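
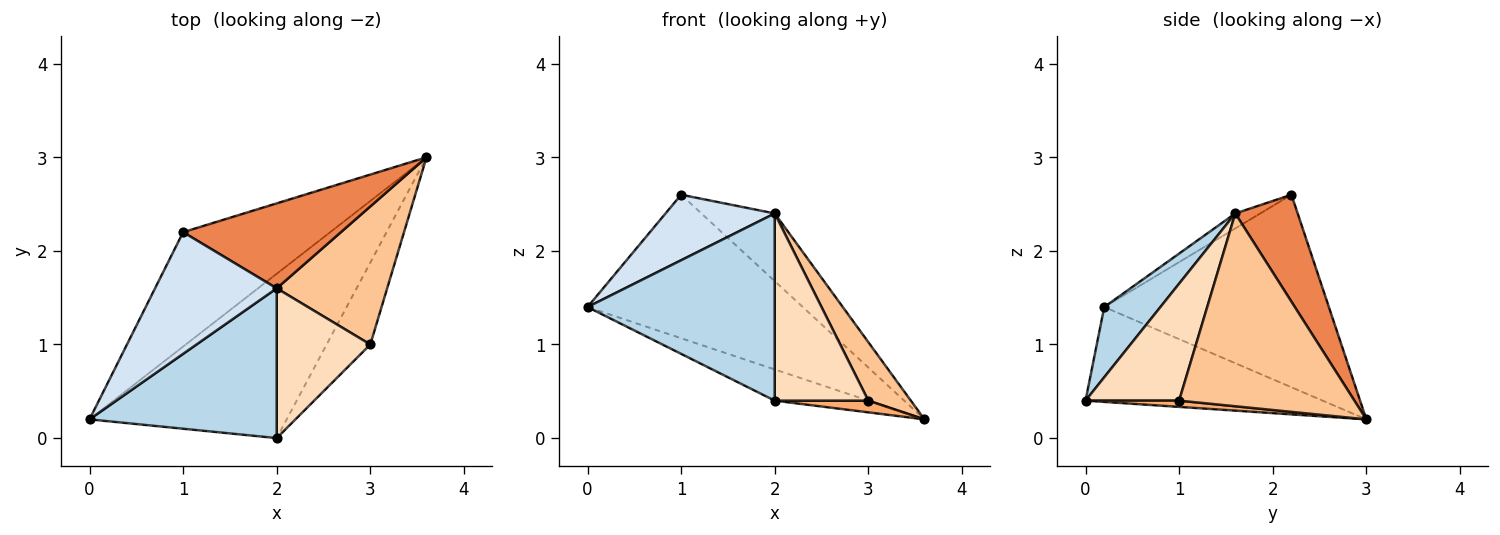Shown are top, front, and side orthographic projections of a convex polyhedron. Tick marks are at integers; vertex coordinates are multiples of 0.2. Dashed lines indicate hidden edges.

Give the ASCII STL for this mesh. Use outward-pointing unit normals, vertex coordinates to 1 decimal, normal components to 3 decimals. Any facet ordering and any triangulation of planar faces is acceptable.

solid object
 facet normal -0.427 0.169 -0.888
  outer loop
   vertex 2.0 0.0 0.4
   vertex 0.0 0.2 1.4
   vertex 3.6 3.0 0.2
  endloop
 endfacet
 facet normal -0.632 0.606 -0.483
  outer loop
   vertex 1.0 2.2 2.6
   vertex 3.6 3.0 0.2
   vertex 0.0 0.2 1.4
  endloop
 endfacet
 facet normal 0.228 -0.760 0.608
  outer loop
   vertex 2.0 1.6 2.4
   vertex 0.0 0.2 1.4
   vertex 2.0 0.0 0.4
  endloop
 endfacet
 facet normal -0.108 -0.471 0.875
  outer loop
   vertex 2.0 1.6 2.4
   vertex 1.0 2.2 2.6
   vertex 0.0 0.2 1.4
  endloop
 endfacet
 facet normal 0.468 0.550 0.691
  outer loop
   vertex 2.0 1.6 2.4
   vertex 3.6 3.0 0.2
   vertex 1.0 2.2 2.6
  endloop
 endfacet
 facet normal 0.140 -0.140 -0.980
  outer loop
   vertex 3.0 1.0 0.4
   vertex 2.0 0.0 0.4
   vertex 3.6 3.0 0.2
  endloop
 endfacet
 facet normal 0.849 -0.206 0.486
  outer loop
   vertex 3.0 1.0 0.4
   vertex 3.6 3.0 0.2
   vertex 2.0 1.6 2.4
  endloop
 endfacet
 facet normal 0.615 -0.615 0.492
  outer loop
   vertex 3.0 1.0 0.4
   vertex 2.0 1.6 2.4
   vertex 2.0 0.0 0.4
  endloop
 endfacet
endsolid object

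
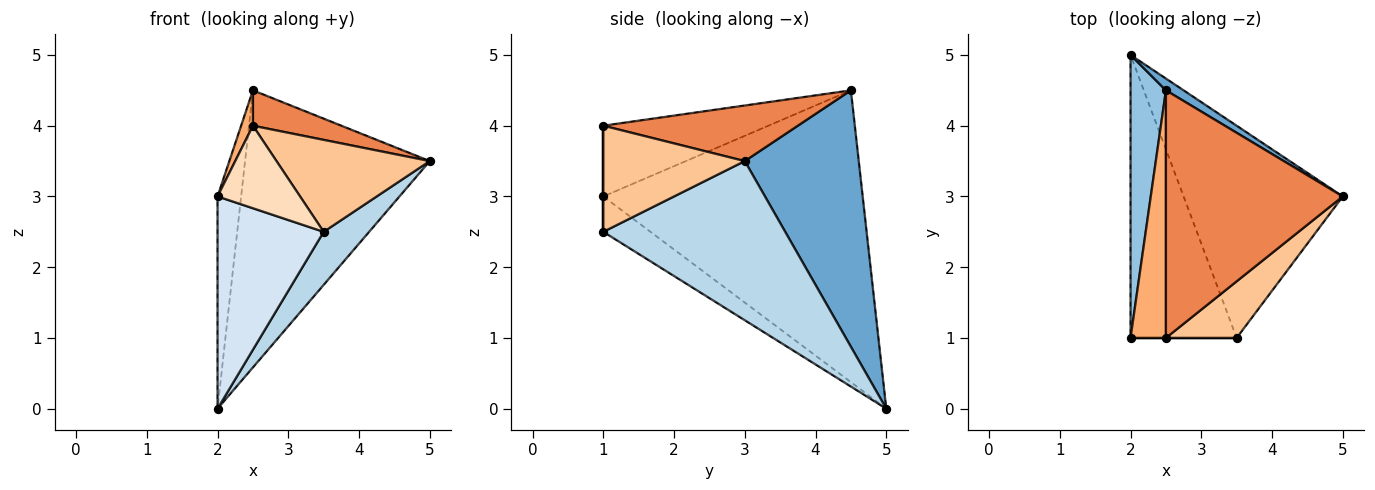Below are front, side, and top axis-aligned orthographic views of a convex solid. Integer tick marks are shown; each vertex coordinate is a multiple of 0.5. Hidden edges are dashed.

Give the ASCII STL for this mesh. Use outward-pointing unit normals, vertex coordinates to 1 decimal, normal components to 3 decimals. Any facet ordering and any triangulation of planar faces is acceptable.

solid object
 facet normal 0.525 0.850 0.036
  outer loop
   vertex 2.5 4.5 4.5
   vertex 5.0 3.0 3.5
   vertex 2.0 5.0 0.0
  endloop
 endfacet
 facet normal -0.989 0.090 0.120
  outer loop
   vertex 2.5 4.5 4.5
   vertex 2.0 5.0 0.0
   vertex 2.0 1.0 3.0
  endloop
 endfacet
 facet normal 0.696 -0.174 -0.696
  outer loop
   vertex 3.5 1.0 2.5
   vertex 2.0 5.0 0.0
   vertex 5.0 3.0 3.5
  endloop
 endfacet
 facet normal -0.258 -0.580 -0.773
  outer loop
   vertex 3.5 1.0 2.5
   vertex 2.0 1.0 3.0
   vertex 2.0 5.0 0.0
  endloop
 endfacet
 facet normal 0.297 -0.135 0.945
  outer loop
   vertex 2.5 1.0 4.0
   vertex 5.0 3.0 3.5
   vertex 2.5 4.5 4.5
  endloop
 endfacet
 facet normal -0.893 -0.064 0.446
  outer loop
   vertex 2.5 1.0 4.0
   vertex 2.5 4.5 4.5
   vertex 2.0 1.0 3.0
  endloop
 endfacet
 facet normal 0.618 -0.670 0.412
  outer loop
   vertex 2.5 1.0 4.0
   vertex 3.5 1.0 2.5
   vertex 5.0 3.0 3.5
  endloop
 endfacet
 facet normal 0.000 -1.000 0.000
  outer loop
   vertex 2.5 1.0 4.0
   vertex 2.0 1.0 3.0
   vertex 3.5 1.0 2.5
  endloop
 endfacet
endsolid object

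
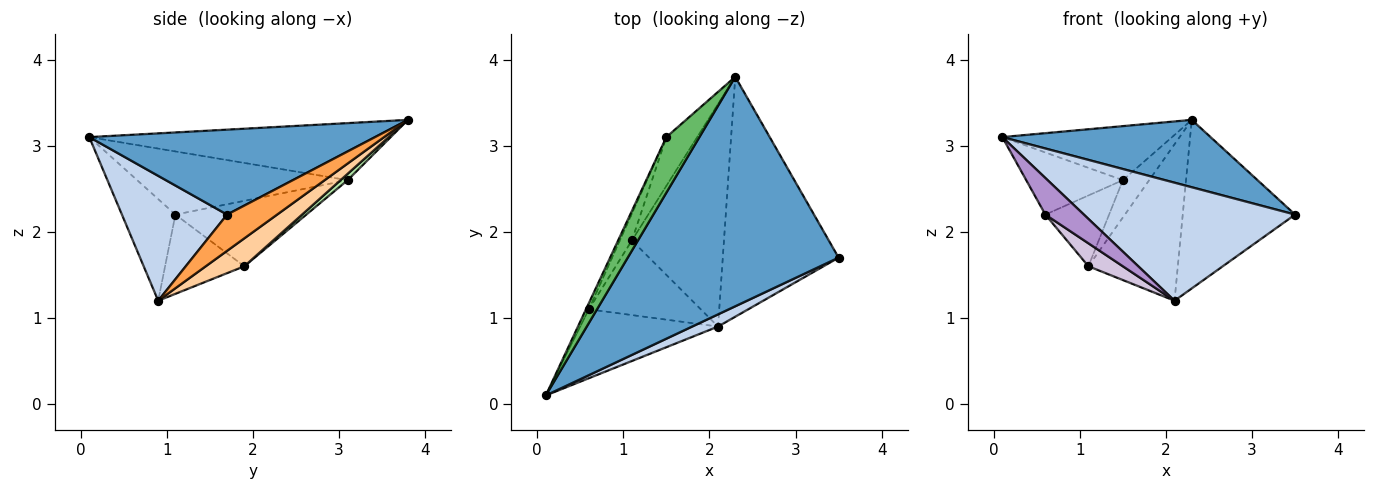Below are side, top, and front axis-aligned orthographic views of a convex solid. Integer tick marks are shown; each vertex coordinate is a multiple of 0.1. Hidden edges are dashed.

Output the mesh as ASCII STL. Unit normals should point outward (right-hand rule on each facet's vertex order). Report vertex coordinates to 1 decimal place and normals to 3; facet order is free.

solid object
 facet normal 0.361 -0.263 0.895
  outer loop
   vertex 2.3 3.8 3.3
   vertex 0.1 0.1 3.1
   vertex 3.5 1.7 2.2
  endloop
 endfacet
 facet normal 0.444 -0.891 0.092
  outer loop
   vertex 2.1 0.9 1.2
   vertex 3.5 1.7 2.2
   vertex 0.1 0.1 3.1
  endloop
 endfacet
 facet normal 0.248 0.557 -0.793
  outer loop
   vertex 2.1 0.9 1.2
   vertex 2.3 3.8 3.3
   vertex 3.5 1.7 2.2
  endloop
 endfacet
 facet normal 0.241 0.558 -0.794
  outer loop
   vertex 1.1 1.9 1.6
   vertex 2.3 3.8 3.3
   vertex 2.1 0.9 1.2
  endloop
 endfacet
 facet normal -0.778 0.438 0.451
  outer loop
   vertex 1.5 3.1 2.6
   vertex 0.1 0.1 3.1
   vertex 2.3 3.8 3.3
  endloop
 endfacet
 facet normal 0.161 0.599 -0.784
  outer loop
   vertex 1.5 3.1 2.6
   vertex 2.3 3.8 3.3
   vertex 1.1 1.9 1.6
  endloop
 endfacet
 facet normal -0.908 0.417 -0.041
  outer loop
   vertex 0.6 1.1 2.2
   vertex 0.1 0.1 3.1
   vertex 1.5 3.1 2.6
  endloop
 endfacet
 facet normal -0.887 0.432 -0.163
  outer loop
   vertex 0.6 1.1 2.2
   vertex 1.5 3.1 2.6
   vertex 1.1 1.9 1.6
  endloop
 endfacet
 facet normal -0.546 -0.393 -0.740
  outer loop
   vertex 0.6 1.1 2.2
   vertex 2.1 0.9 1.2
   vertex 0.1 0.1 3.1
  endloop
 endfacet
 facet normal -0.560 -0.244 -0.792
  outer loop
   vertex 0.6 1.1 2.2
   vertex 1.1 1.9 1.6
   vertex 2.1 0.9 1.2
  endloop
 endfacet
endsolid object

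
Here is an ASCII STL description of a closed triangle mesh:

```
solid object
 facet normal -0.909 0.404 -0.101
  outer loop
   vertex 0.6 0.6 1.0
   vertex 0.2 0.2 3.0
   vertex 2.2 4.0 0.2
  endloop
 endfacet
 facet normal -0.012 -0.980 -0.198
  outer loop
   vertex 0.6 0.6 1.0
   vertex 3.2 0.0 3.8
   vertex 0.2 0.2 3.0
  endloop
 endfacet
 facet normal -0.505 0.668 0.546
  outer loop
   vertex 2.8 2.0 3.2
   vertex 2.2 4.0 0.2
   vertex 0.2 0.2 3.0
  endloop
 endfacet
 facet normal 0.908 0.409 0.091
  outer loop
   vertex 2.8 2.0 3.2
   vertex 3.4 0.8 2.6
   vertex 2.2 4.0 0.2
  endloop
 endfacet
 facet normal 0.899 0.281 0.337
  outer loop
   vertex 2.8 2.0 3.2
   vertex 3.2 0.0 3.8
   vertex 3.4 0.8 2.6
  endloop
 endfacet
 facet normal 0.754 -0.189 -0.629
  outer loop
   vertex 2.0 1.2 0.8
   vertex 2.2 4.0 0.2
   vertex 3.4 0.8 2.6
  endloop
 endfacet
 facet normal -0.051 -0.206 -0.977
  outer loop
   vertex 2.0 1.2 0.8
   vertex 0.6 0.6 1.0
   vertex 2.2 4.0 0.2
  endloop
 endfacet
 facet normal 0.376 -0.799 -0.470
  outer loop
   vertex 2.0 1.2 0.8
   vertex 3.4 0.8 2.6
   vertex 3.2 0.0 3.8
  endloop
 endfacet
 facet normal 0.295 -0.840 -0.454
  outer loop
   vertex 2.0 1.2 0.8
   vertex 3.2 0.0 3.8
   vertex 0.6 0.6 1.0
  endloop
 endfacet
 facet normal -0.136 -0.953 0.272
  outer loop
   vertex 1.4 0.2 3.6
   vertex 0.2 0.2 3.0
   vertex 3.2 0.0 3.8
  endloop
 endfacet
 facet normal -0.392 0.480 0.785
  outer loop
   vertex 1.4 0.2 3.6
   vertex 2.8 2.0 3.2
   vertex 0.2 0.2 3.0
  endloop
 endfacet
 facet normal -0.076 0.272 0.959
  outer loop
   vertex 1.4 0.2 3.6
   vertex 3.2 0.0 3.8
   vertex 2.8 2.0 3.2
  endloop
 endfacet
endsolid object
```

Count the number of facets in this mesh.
12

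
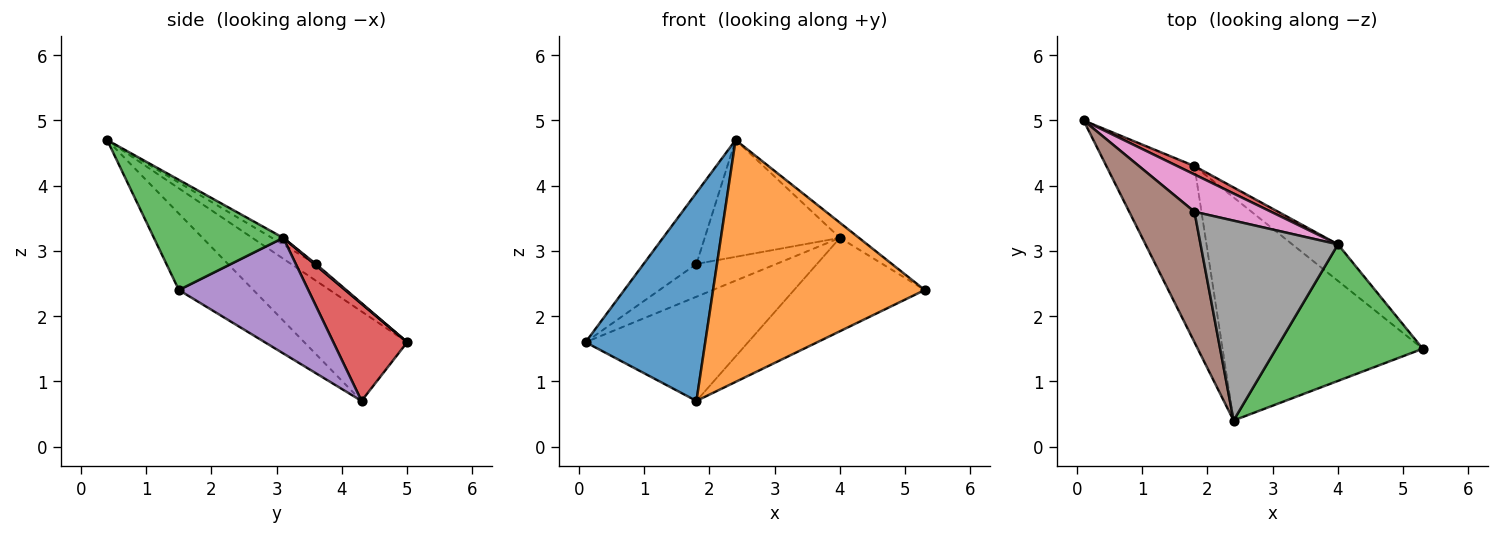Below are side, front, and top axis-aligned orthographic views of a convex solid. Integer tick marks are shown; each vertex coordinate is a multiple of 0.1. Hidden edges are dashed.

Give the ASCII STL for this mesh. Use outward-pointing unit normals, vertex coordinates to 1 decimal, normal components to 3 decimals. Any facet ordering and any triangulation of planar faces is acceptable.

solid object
 facet normal -0.549 -0.638 -0.540
  outer loop
   vertex 1.8 4.3 0.7
   vertex 2.4 0.4 4.7
   vertex 0.1 5.0 1.6
  endloop
 endfacet
 facet normal -0.251 -0.712 -0.656
  outer loop
   vertex 1.8 4.3 0.7
   vertex 5.3 1.5 2.4
   vertex 2.4 0.4 4.7
  endloop
 endfacet
 facet normal 0.598 0.088 0.796
  outer loop
   vertex 4.0 3.1 3.2
   vertex 2.4 0.4 4.7
   vertex 5.3 1.5 2.4
  endloop
 endfacet
 facet normal 0.412 0.908 0.073
  outer loop
   vertex 4.0 3.1 3.2
   vertex 1.8 4.3 0.7
   vertex 0.1 5.0 1.6
  endloop
 endfacet
 facet normal 0.678 0.685 -0.268
  outer loop
   vertex 4.0 3.1 3.2
   vertex 5.3 1.5 2.4
   vertex 1.8 4.3 0.7
  endloop
 endfacet
 facet normal -0.220 0.467 0.856
  outer loop
   vertex 1.8 3.6 2.8
   vertex 0.1 5.0 1.6
   vertex 2.4 0.4 4.7
  endloop
 endfacet
 facet normal 0.013 0.660 0.751
  outer loop
   vertex 1.8 3.6 2.8
   vertex 4.0 3.1 3.2
   vertex 0.1 5.0 1.6
  endloop
 endfacet
 facet normal -0.042 0.504 0.863
  outer loop
   vertex 1.8 3.6 2.8
   vertex 2.4 0.4 4.7
   vertex 4.0 3.1 3.2
  endloop
 endfacet
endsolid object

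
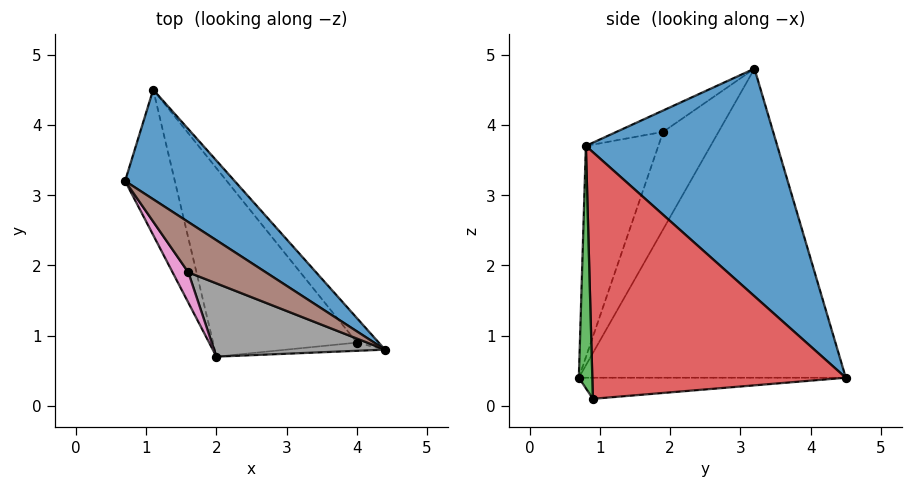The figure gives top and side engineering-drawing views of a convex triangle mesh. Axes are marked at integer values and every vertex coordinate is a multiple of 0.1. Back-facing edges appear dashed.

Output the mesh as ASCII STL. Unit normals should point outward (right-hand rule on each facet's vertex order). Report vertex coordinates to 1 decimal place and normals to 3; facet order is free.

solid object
 facet normal 0.580 0.766 0.279
  outer loop
   vertex 1.1 4.5 0.4
   vertex 0.7 3.2 4.8
   vertex 4.4 0.8 3.7
  endloop
 endfacet
 facet normal -0.961 -0.228 -0.155
  outer loop
   vertex 1.1 4.5 0.4
   vertex 2.0 0.7 0.4
   vertex 0.7 3.2 4.8
  endloop
 endfacet
 facet normal 0.094 -0.995 -0.038
  outer loop
   vertex 4.0 0.9 0.1
   vertex 4.4 0.8 3.7
   vertex 2.0 0.7 0.4
  endloop
 endfacet
 facet normal 0.774 0.629 -0.069
  outer loop
   vertex 4.0 0.9 0.1
   vertex 1.1 4.5 0.4
   vertex 4.4 0.8 3.7
  endloop
 endfacet
 facet normal -0.145 -0.034 -0.989
  outer loop
   vertex 4.0 0.9 0.1
   vertex 2.0 0.7 0.4
   vertex 1.1 4.5 0.4
  endloop
 endfacet
 facet normal -0.202 -0.648 0.734
  outer loop
   vertex 1.6 1.9 3.9
   vertex 4.4 0.8 3.7
   vertex 0.7 3.2 4.8
  endloop
 endfacet
 facet normal -0.773 -0.622 0.125
  outer loop
   vertex 1.6 1.9 3.9
   vertex 0.7 3.2 4.8
   vertex 2.0 0.7 0.4
  endloop
 endfacet
 facet normal -0.335 -0.902 0.271
  outer loop
   vertex 1.6 1.9 3.9
   vertex 2.0 0.7 0.4
   vertex 4.4 0.8 3.7
  endloop
 endfacet
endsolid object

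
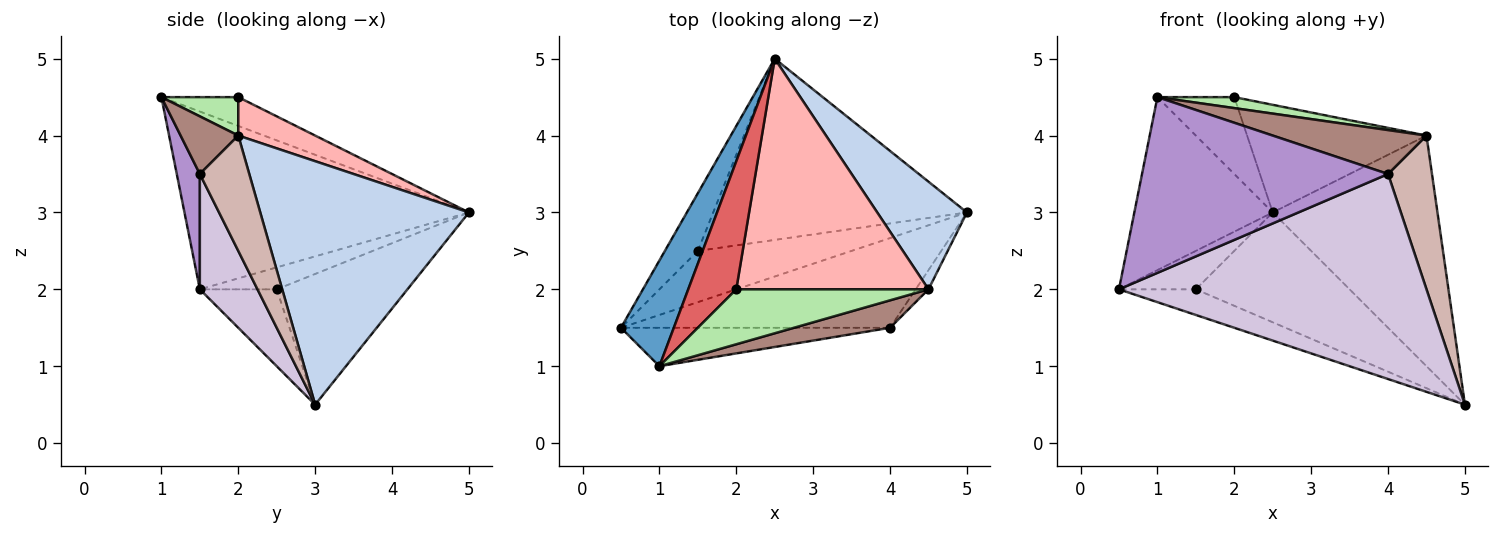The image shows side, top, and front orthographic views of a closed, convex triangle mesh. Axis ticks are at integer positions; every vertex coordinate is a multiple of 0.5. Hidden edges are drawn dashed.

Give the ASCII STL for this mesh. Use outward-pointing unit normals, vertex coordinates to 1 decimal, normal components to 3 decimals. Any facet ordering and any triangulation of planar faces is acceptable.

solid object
 facet normal -0.869 0.423 0.258
  outer loop
   vertex 1.0 1.0 4.5
   vertex 2.5 5.0 3.0
   vertex 0.5 1.5 2.0
  endloop
 endfacet
 facet normal 0.754 0.595 0.278
  outer loop
   vertex 4.5 2.0 4.0
   vertex 5.0 3.0 0.5
   vertex 2.5 5.0 3.0
  endloop
 endfacet
 facet normal -0.408 0.408 -0.816
  outer loop
   vertex 1.5 2.5 2.0
   vertex 5.0 3.0 0.5
   vertex 0.5 1.5 2.0
  endloop
 endfacet
 facet normal -0.485 0.485 -0.728
  outer loop
   vertex 1.5 2.5 2.0
   vertex 0.5 1.5 2.0
   vertex 2.5 5.0 3.0
  endloop
 endfacet
 facet normal -0.403 0.474 -0.783
  outer loop
   vertex 1.5 2.5 2.0
   vertex 2.5 5.0 3.0
   vertex 5.0 3.0 0.5
  endloop
 endfacet
 facet normal 0.192 -0.192 0.962
  outer loop
   vertex 2.0 2.0 4.5
   vertex 1.0 1.0 4.5
   vertex 4.5 2.0 4.0
  endloop
 endfacet
 facet normal -0.457 0.457 0.762
  outer loop
   vertex 2.0 2.0 4.5
   vertex 2.5 5.0 3.0
   vertex 1.0 1.0 4.5
  endloop
 endfacet
 facet normal 0.178 0.416 0.892
  outer loop
   vertex 2.0 2.0 4.5
   vertex 4.5 2.0 4.0
   vertex 2.5 5.0 3.0
  endloop
 endfacet
 facet normal 0.091 -0.973 -0.213
  outer loop
   vertex 4.0 1.5 3.5
   vertex 1.0 1.0 4.5
   vertex 0.5 1.5 2.0
  endloop
 endfacet
 facet normal 0.169 -0.903 -0.395
  outer loop
   vertex 4.0 1.5 3.5
   vertex 0.5 1.5 2.0
   vertex 5.0 3.0 0.5
  endloop
 endfacet
 facet normal 0.303 -0.808 0.505
  outer loop
   vertex 4.0 1.5 3.5
   vertex 4.5 2.0 4.0
   vertex 1.0 1.0 4.5
  endloop
 endfacet
 facet normal 0.745 -0.662 -0.083
  outer loop
   vertex 4.0 1.5 3.5
   vertex 5.0 3.0 0.5
   vertex 4.5 2.0 4.0
  endloop
 endfacet
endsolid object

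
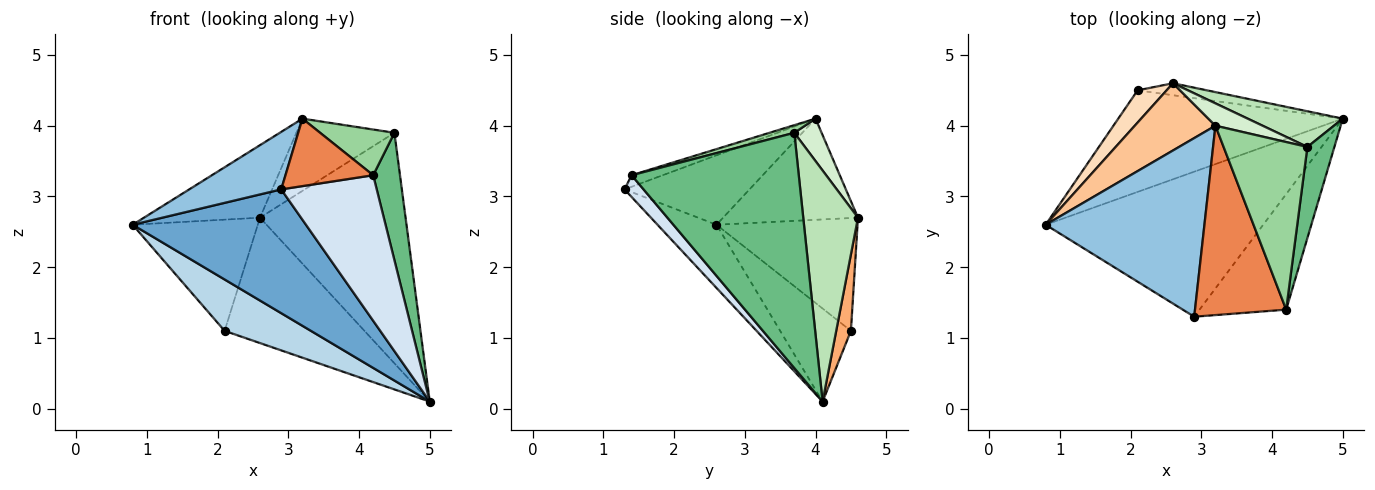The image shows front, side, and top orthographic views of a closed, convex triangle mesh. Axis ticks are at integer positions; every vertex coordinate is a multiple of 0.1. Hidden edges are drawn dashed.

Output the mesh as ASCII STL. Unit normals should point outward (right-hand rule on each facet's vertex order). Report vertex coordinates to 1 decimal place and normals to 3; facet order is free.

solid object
 facet normal -0.216 -0.634 -0.743
  outer loop
   vertex 2.9 1.3 3.1
   vertex 0.8 2.6 2.6
   vertex 5.0 4.1 0.1
  endloop
 endfacet
 facet normal -0.384 -0.283 0.879
  outer loop
   vertex 3.2 4.0 4.1
   vertex 0.8 2.6 2.6
   vertex 2.9 1.3 3.1
  endloop
 endfacet
 facet normal -0.347 -0.423 -0.837
  outer loop
   vertex 2.1 4.5 1.1
   vertex 5.0 4.1 0.1
   vertex 0.8 2.6 2.6
  endloop
 endfacet
 facet normal 0.154 -0.774 -0.614
  outer loop
   vertex 4.2 1.4 3.3
   vertex 2.9 1.3 3.1
   vertex 5.0 4.1 0.1
  endloop
 endfacet
 facet normal -0.118 -0.333 0.935
  outer loop
   vertex 4.2 1.4 3.3
   vertex 3.2 4.0 4.1
   vertex 2.9 1.3 3.1
  endloop
 endfacet
 facet normal 0.104 0.990 -0.094
  outer loop
   vertex 2.6 4.6 2.7
   vertex 5.0 4.1 0.1
   vertex 2.1 4.5 1.1
  endloop
 endfacet
 facet normal -0.649 0.558 0.517
  outer loop
   vertex 2.6 4.6 2.7
   vertex 0.8 2.6 2.6
   vertex 3.2 4.0 4.1
  endloop
 endfacet
 facet normal -0.735 0.652 0.189
  outer loop
   vertex 2.6 4.6 2.7
   vertex 2.1 4.5 1.1
   vertex 0.8 2.6 2.6
  endloop
 endfacet
 facet normal 0.981 -0.157 0.113
  outer loop
   vertex 4.5 3.7 3.9
   vertex 4.2 1.4 3.3
   vertex 5.0 4.1 0.1
  endloop
 endfacet
 facet normal 0.087 -0.262 0.961
  outer loop
   vertex 4.5 3.7 3.9
   vertex 3.2 4.0 4.1
   vertex 4.2 1.4 3.3
  endloop
 endfacet
 facet normal 0.348 0.926 0.143
  outer loop
   vertex 4.5 3.7 3.9
   vertex 5.0 4.1 0.1
   vertex 2.6 4.6 2.7
  endloop
 endfacet
 facet normal 0.257 0.923 0.286
  outer loop
   vertex 4.5 3.7 3.9
   vertex 2.6 4.6 2.7
   vertex 3.2 4.0 4.1
  endloop
 endfacet
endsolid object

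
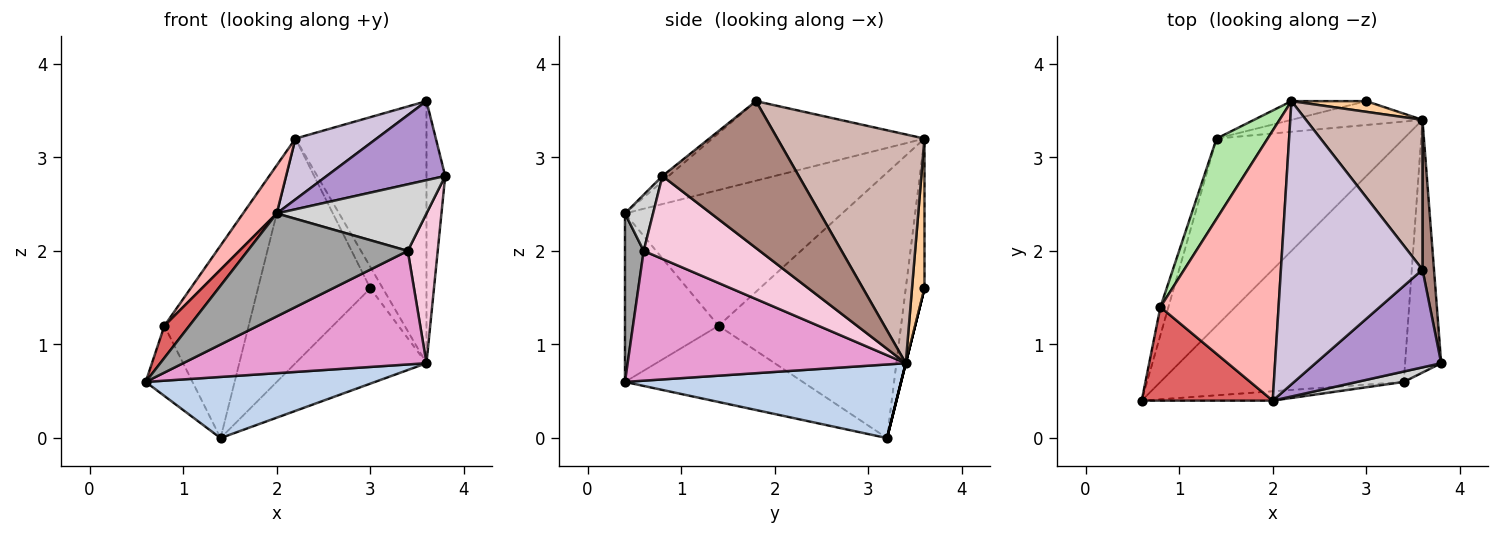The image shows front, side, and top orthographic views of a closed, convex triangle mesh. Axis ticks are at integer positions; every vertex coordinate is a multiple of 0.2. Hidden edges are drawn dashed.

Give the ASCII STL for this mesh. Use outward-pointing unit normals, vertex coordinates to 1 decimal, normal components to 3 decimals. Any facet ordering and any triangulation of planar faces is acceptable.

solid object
 facet normal -0.164 0.983 -0.082
  outer loop
   vertex 3.0 3.6 1.6
   vertex 1.4 3.2 0.0
   vertex 2.2 3.6 3.2
  endloop
 endfacet
 facet normal 0.350 -0.291 -0.890
  outer loop
   vertex 3.6 3.4 0.8
   vertex 0.6 0.4 0.6
   vertex 1.4 3.2 0.0
  endloop
 endfacet
 facet normal 0.000 0.970 -0.243
  outer loop
   vertex 3.6 3.4 0.8
   vertex 1.4 3.2 0.0
   vertex 3.0 3.6 1.6
  endloop
 endfacet
 facet normal 0.667 0.667 0.333
  outer loop
   vertex 3.6 3.4 0.8
   vertex 3.0 3.6 1.6
   vertex 2.2 3.6 3.2
  endloop
 endfacet
 facet normal -0.962 0.253 -0.101
  outer loop
   vertex 0.8 1.4 1.2
   vertex 1.4 3.2 0.0
   vertex 0.6 0.4 0.6
  endloop
 endfacet
 facet normal -0.894 0.413 0.172
  outer loop
   vertex 0.8 1.4 1.2
   vertex 2.2 3.6 3.2
   vertex 1.4 3.2 0.0
  endloop
 endfacet
 facet normal -0.772 -0.206 0.601
  outer loop
   vertex 0.8 1.4 1.2
   vertex 0.6 0.4 0.6
   vertex 2.0 0.4 2.4
  endloop
 endfacet
 facet normal -0.749 -0.116 0.652
  outer loop
   vertex 0.8 1.4 1.2
   vertex 2.0 0.4 2.4
   vertex 2.2 3.6 3.2
  endloop
 endfacet
 facet normal -0.033 -0.628 0.777
  outer loop
   vertex 3.6 1.8 3.6
   vertex 2.0 0.4 2.4
   vertex 3.8 0.8 2.8
  endloop
 endfacet
 facet normal -0.482 -0.184 0.857
  outer loop
   vertex 3.6 1.8 3.6
   vertex 2.2 3.6 3.2
   vertex 2.0 0.4 2.4
  endloop
 endfacet
 facet normal 0.988 0.136 0.077
  outer loop
   vertex 3.6 1.8 3.6
   vertex 3.8 0.8 2.8
   vertex 3.6 3.4 0.8
  endloop
 endfacet
 facet normal 0.698 0.622 0.355
  outer loop
   vertex 3.6 1.8 3.6
   vertex 3.6 3.4 0.8
   vertex 2.2 3.6 3.2
  endloop
 endfacet
 facet normal 0.435 -0.381 -0.816
  outer loop
   vertex 3.4 0.6 2.0
   vertex 0.6 0.4 0.6
   vertex 3.6 3.4 0.8
  endloop
 endfacet
 facet normal 0.892 -0.230 -0.389
  outer loop
   vertex 3.4 0.6 2.0
   vertex 3.6 3.4 0.8
   vertex 3.8 0.8 2.8
  endloop
 endfacet
 facet normal 0.116 -0.989 -0.090
  outer loop
   vertex 3.4 0.6 2.0
   vertex 2.0 0.4 2.4
   vertex 0.6 0.4 0.6
  endloop
 endfacet
 facet normal 0.182 -0.971 0.152
  outer loop
   vertex 3.4 0.6 2.0
   vertex 3.8 0.8 2.8
   vertex 2.0 0.4 2.4
  endloop
 endfacet
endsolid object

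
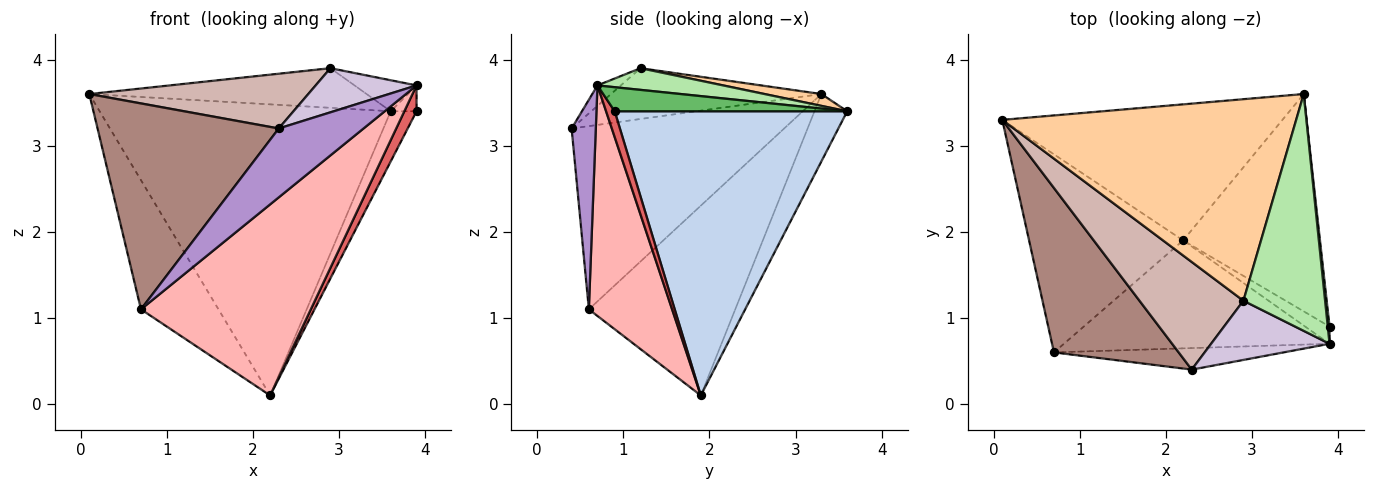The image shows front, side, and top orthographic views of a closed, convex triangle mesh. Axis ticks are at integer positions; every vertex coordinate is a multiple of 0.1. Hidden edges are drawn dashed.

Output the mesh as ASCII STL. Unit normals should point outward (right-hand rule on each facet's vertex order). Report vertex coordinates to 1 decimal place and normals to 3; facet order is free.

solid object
 facet normal -0.101 0.901 -0.421
  outer loop
   vertex 2.2 1.9 0.1
   vertex 0.1 3.3 3.6
   vertex 3.6 3.6 3.4
  endloop
 endfacet
 facet normal 0.897 0.100 -0.432
  outer loop
   vertex 2.2 1.9 0.1
   vertex 3.6 3.6 3.4
   vertex 3.9 0.9 3.4
  endloop
 endfacet
 facet normal -0.718 0.380 -0.583
  outer loop
   vertex 0.7 0.6 1.1
   vertex 0.1 3.3 3.6
   vertex 2.2 1.9 0.1
  endloop
 endfacet
 facet normal 0.040 0.193 0.980
  outer loop
   vertex 2.9 1.2 3.9
   vertex 3.6 3.6 3.4
   vertex 0.1 3.3 3.6
  endloop
 endfacet
 facet normal 0.991 0.110 0.073
  outer loop
   vertex 3.9 0.7 3.7
   vertex 3.9 0.9 3.4
   vertex 3.6 3.6 3.4
  endloop
 endfacet
 facet normal 0.255 0.126 0.959
  outer loop
   vertex 3.9 0.7 3.7
   vertex 3.6 3.6 3.4
   vertex 2.9 1.2 3.9
  endloop
 endfacet
 facet normal 0.506 -0.717 -0.478
  outer loop
   vertex 3.9 0.7 3.7
   vertex 2.2 1.9 0.1
   vertex 3.9 0.9 3.4
  endloop
 endfacet
 facet normal 0.393 -0.801 -0.452
  outer loop
   vertex 3.9 0.7 3.7
   vertex 0.7 0.6 1.1
   vertex 2.2 1.9 0.1
  endloop
 endfacet
 facet normal 0.263 -0.921 -0.288
  outer loop
   vertex 2.3 0.4 3.2
   vertex 0.7 0.6 1.1
   vertex 3.9 0.7 3.7
  endloop
 endfacet
 facet normal -0.137 -0.592 0.794
  outer loop
   vertex 2.3 0.4 3.2
   vertex 3.9 0.7 3.7
   vertex 2.9 1.2 3.9
  endloop
 endfacet
 facet normal -0.676 -0.576 0.460
  outer loop
   vertex 2.3 0.4 3.2
   vertex 0.1 3.3 3.6
   vertex 0.7 0.6 1.1
  endloop
 endfacet
 facet normal -0.399 -0.416 0.817
  outer loop
   vertex 2.3 0.4 3.2
   vertex 2.9 1.2 3.9
   vertex 0.1 3.3 3.6
  endloop
 endfacet
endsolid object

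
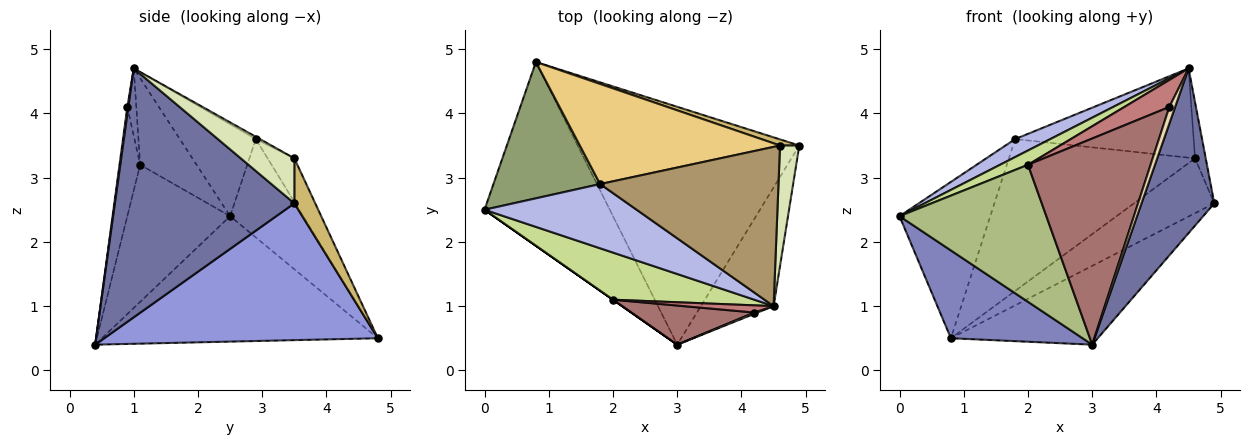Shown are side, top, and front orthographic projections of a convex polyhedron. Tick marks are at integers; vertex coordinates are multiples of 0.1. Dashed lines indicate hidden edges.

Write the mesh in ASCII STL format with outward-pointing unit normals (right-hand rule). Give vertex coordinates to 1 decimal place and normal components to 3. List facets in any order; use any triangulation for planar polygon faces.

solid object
 facet normal 0.894 -0.363 -0.261
  outer loop
   vertex 4.5 1.0 4.7
   vertex 3.0 0.4 0.4
   vertex 4.9 3.5 2.6
  endloop
 endfacet
 facet normal -0.670 -0.320 -0.670
  outer loop
   vertex 0.8 4.8 0.5
   vertex 3.0 0.4 0.4
   vertex 0.0 2.5 2.4
  endloop
 endfacet
 facet normal 0.506 0.271 -0.819
  outer loop
   vertex 0.8 4.8 0.5
   vertex 4.9 3.5 2.6
   vertex 3.0 0.4 0.4
  endloop
 endfacet
 facet normal -0.503 -0.233 0.832
  outer loop
   vertex 1.8 2.9 3.6
   vertex 0.0 2.5 2.4
   vertex 4.5 1.0 4.7
  endloop
 endfacet
 facet normal -0.518 0.645 0.562
  outer loop
   vertex 1.8 2.9 3.6
   vertex 0.8 4.8 0.5
   vertex 0.0 2.5 2.4
  endloop
 endfacet
 facet normal -0.573 -0.819 0.000
  outer loop
   vertex 2.0 1.1 3.2
   vertex 0.0 2.5 2.4
   vertex 3.0 0.4 0.4
  endloop
 endfacet
 facet normal -0.505 -0.250 0.826
  outer loop
   vertex 2.0 1.1 3.2
   vertex 4.5 1.0 4.7
   vertex 0.0 2.5 2.4
  endloop
 endfacet
 facet normal 0.904 0.181 0.387
  outer loop
   vertex 4.6 3.5 3.3
   vertex 4.5 1.0 4.7
   vertex 4.9 3.5 2.6
  endloop
 endfacet
 facet normal -0.011 0.489 0.872
  outer loop
   vertex 4.6 3.5 3.3
   vertex 1.8 2.9 3.6
   vertex 4.5 1.0 4.7
  endloop
 endfacet
 facet normal 0.250 0.962 0.107
  outer loop
   vertex 4.6 3.5 3.3
   vertex 4.9 3.5 2.6
   vertex 0.8 4.8 0.5
  endloop
 endfacet
 facet normal -0.119 0.829 0.546
  outer loop
   vertex 4.6 3.5 3.3
   vertex 0.8 4.8 0.5
   vertex 1.8 2.9 3.6
  endloop
 endfacet
 facet normal 0.176 -0.981 0.075
  outer loop
   vertex 4.2 0.9 4.1
   vertex 3.0 0.4 0.4
   vertex 4.5 1.0 4.7
  endloop
 endfacet
 facet normal -0.163 -0.969 0.184
  outer loop
   vertex 4.2 0.9 4.1
   vertex 2.0 1.1 3.2
   vertex 3.0 0.4 0.4
  endloop
 endfacet
 facet normal -0.190 -0.949 0.253
  outer loop
   vertex 4.2 0.9 4.1
   vertex 4.5 1.0 4.7
   vertex 2.0 1.1 3.2
  endloop
 endfacet
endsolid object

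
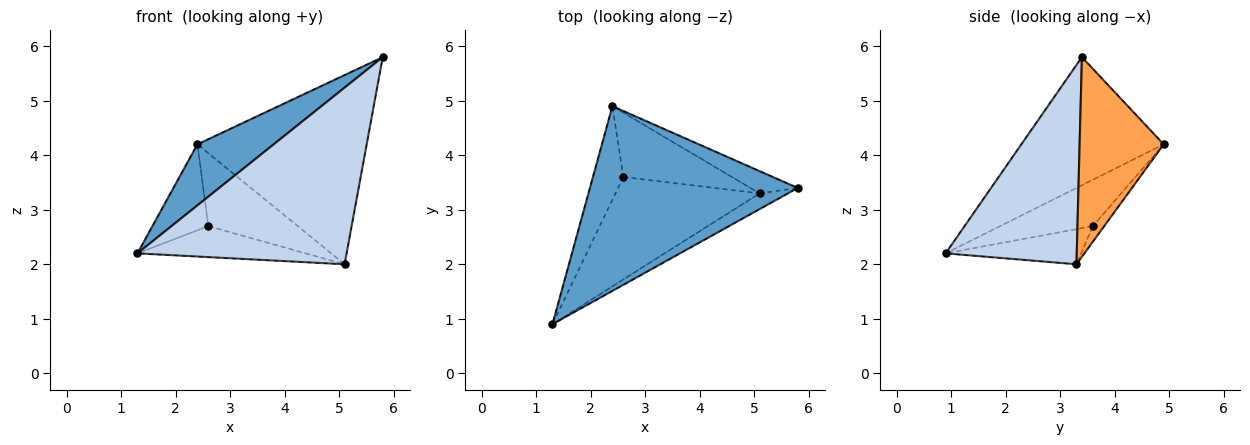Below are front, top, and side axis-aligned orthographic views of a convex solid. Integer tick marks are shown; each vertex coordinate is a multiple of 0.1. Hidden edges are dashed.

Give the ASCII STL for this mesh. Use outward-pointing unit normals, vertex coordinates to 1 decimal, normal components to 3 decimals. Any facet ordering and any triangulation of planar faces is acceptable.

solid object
 facet normal -0.505 -0.271 0.819
  outer loop
   vertex 2.4 4.9 4.2
   vertex 1.3 0.9 2.2
   vertex 5.8 3.4 5.8
  endloop
 endfacet
 facet normal 0.530 -0.845 -0.075
  outer loop
   vertex 5.1 3.3 2.0
   vertex 5.8 3.4 5.8
   vertex 1.3 0.9 2.2
  endloop
 endfacet
 facet normal 0.442 0.891 -0.105
  outer loop
   vertex 5.1 3.3 2.0
   vertex 2.4 4.9 4.2
   vertex 5.8 3.4 5.8
  endloop
 endfacet
 facet normal -0.747 0.450 -0.490
  outer loop
   vertex 2.6 3.6 2.7
   vertex 1.3 0.9 2.2
   vertex 2.4 4.9 4.2
  endloop
 endfacet
 facet normal -0.227 0.282 -0.932
  outer loop
   vertex 2.6 3.6 2.7
   vertex 5.1 3.3 2.0
   vertex 1.3 0.9 2.2
  endloop
 endfacet
 facet normal -0.095 0.746 -0.659
  outer loop
   vertex 2.6 3.6 2.7
   vertex 2.4 4.9 4.2
   vertex 5.1 3.3 2.0
  endloop
 endfacet
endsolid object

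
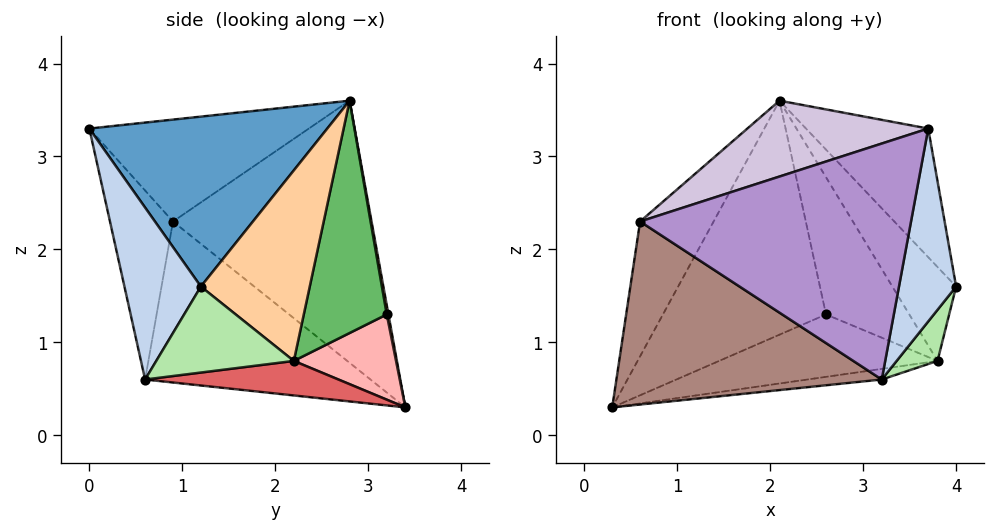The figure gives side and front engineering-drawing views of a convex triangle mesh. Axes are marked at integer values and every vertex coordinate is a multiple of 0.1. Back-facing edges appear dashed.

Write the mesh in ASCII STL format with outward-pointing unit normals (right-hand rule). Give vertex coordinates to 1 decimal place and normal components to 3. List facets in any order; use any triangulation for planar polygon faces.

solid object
 facet normal 0.802 0.412 0.432
  outer loop
   vertex 2.1 2.8 3.6
   vertex 3.7 0.0 3.3
   vertex 4.0 1.2 1.6
  endloop
 endfacet
 facet normal 0.771 -0.576 -0.271
  outer loop
   vertex 3.2 0.6 0.6
   vertex 4.0 1.2 1.6
   vertex 3.7 0.0 3.3
  endloop
 endfacet
 facet normal 0.010 0.985 0.173
  outer loop
   vertex 2.6 3.2 1.3
   vertex 0.3 3.4 0.3
   vertex 2.1 2.8 3.6
  endloop
 endfacet
 facet normal 0.797 0.466 0.384
  outer loop
   vertex 3.8 2.2 0.8
   vertex 2.1 2.8 3.6
   vertex 4.0 1.2 1.6
  endloop
 endfacet
 facet normal 0.680 0.683 0.267
  outer loop
   vertex 3.8 2.2 0.8
   vertex 2.6 3.2 1.3
   vertex 2.1 2.8 3.6
  endloop
 endfacet
 facet normal 0.823 -0.245 -0.512
  outer loop
   vertex 3.8 2.2 0.8
   vertex 4.0 1.2 1.6
   vertex 3.2 0.6 0.6
  endloop
 endfacet
 facet normal 0.162 0.062 -0.985
  outer loop
   vertex 3.8 2.2 0.8
   vertex 3.2 0.6 0.6
   vertex 0.3 3.4 0.3
  endloop
 endfacet
 facet normal 0.332 0.709 -0.622
  outer loop
   vertex 3.8 2.2 0.8
   vertex 0.3 3.4 0.3
   vertex 2.6 3.2 1.3
  endloop
 endfacet
 facet normal -0.223 -0.960 -0.172
  outer loop
   vertex 0.6 0.9 2.3
   vertex 3.2 0.6 0.6
   vertex 3.7 0.0 3.3
  endloop
 endfacet
 facet normal -0.372 -0.306 0.876
  outer loop
   vertex 0.6 0.9 2.3
   vertex 3.7 0.0 3.3
   vertex 2.1 2.8 3.6
  endloop
 endfacet
 facet normal -0.492 -0.579 -0.650
  outer loop
   vertex 0.6 0.9 2.3
   vertex 0.3 3.4 0.3
   vertex 3.2 0.6 0.6
  endloop
 endfacet
 facet normal -0.813 0.301 0.498
  outer loop
   vertex 0.6 0.9 2.3
   vertex 2.1 2.8 3.6
   vertex 0.3 3.4 0.3
  endloop
 endfacet
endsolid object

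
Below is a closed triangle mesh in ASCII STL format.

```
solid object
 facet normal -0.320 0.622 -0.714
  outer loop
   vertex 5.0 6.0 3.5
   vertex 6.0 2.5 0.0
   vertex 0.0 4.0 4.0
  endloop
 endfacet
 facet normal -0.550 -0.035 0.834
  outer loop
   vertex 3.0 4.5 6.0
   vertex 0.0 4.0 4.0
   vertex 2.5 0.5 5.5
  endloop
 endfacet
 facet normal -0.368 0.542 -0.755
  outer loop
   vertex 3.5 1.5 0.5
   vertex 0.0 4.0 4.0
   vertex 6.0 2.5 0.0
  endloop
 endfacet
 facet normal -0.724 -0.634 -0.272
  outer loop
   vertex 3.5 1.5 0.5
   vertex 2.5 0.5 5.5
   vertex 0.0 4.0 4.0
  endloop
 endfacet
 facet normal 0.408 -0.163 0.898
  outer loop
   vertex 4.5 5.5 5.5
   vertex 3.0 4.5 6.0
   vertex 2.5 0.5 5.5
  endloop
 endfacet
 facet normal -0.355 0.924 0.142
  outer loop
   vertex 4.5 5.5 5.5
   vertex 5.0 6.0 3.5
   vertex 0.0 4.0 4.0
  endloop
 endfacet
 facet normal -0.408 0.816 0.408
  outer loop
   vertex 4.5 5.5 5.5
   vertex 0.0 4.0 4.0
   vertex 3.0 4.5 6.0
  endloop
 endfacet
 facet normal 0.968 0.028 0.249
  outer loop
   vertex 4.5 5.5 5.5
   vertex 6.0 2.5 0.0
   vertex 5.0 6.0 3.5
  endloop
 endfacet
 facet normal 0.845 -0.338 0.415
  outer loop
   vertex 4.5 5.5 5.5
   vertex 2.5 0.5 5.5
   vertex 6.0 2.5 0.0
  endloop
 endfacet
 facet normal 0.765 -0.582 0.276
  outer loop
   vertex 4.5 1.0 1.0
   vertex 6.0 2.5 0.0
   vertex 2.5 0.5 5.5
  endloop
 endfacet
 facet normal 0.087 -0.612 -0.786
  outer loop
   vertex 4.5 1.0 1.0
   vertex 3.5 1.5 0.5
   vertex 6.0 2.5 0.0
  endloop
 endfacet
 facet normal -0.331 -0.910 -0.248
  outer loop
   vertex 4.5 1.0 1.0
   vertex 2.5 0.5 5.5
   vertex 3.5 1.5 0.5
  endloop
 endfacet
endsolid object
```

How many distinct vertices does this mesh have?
8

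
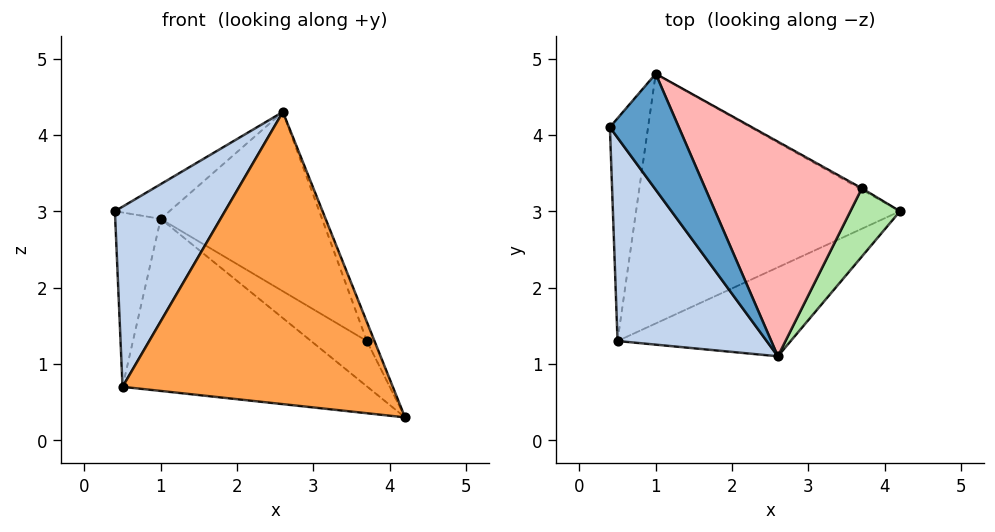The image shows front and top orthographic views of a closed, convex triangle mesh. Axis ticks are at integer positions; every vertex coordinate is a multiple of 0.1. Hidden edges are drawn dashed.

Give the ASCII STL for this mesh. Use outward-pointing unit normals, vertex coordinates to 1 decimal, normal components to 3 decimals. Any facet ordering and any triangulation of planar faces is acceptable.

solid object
 facet normal -0.172 0.283 0.944
  outer loop
   vertex 1.0 4.8 2.9
   vertex 0.4 4.1 3.0
   vertex 2.6 1.1 4.3
  endloop
 endfacet
 facet normal -0.803 -0.395 0.446
  outer loop
   vertex 0.5 1.3 0.7
   vertex 2.6 1.1 4.3
   vertex 0.4 4.1 3.0
  endloop
 endfacet
 facet normal 0.378 -0.886 -0.270
  outer loop
   vertex 0.5 1.3 0.7
   vertex 4.2 3.0 0.3
   vertex 2.6 1.1 4.3
  endloop
 endfacet
 facet normal -0.648 0.470 -0.600
  outer loop
   vertex 0.5 1.3 0.7
   vertex 0.4 4.1 3.0
   vertex 1.0 4.8 2.9
  endloop
 endfacet
 facet normal -0.330 0.536 -0.777
  outer loop
   vertex 0.5 1.3 0.7
   vertex 1.0 4.8 2.9
   vertex 4.2 3.0 0.3
  endloop
 endfacet
 facet normal 0.902 0.116 0.416
  outer loop
   vertex 3.7 3.3 1.3
   vertex 2.6 1.1 4.3
   vertex 4.2 3.0 0.3
  endloop
 endfacet
 facet normal 0.473 0.881 -0.028
  outer loop
   vertex 3.7 3.3 1.3
   vertex 4.2 3.0 0.3
   vertex 1.0 4.8 2.9
  endloop
 endfacet
 facet normal 0.630 0.498 0.596
  outer loop
   vertex 3.7 3.3 1.3
   vertex 1.0 4.8 2.9
   vertex 2.6 1.1 4.3
  endloop
 endfacet
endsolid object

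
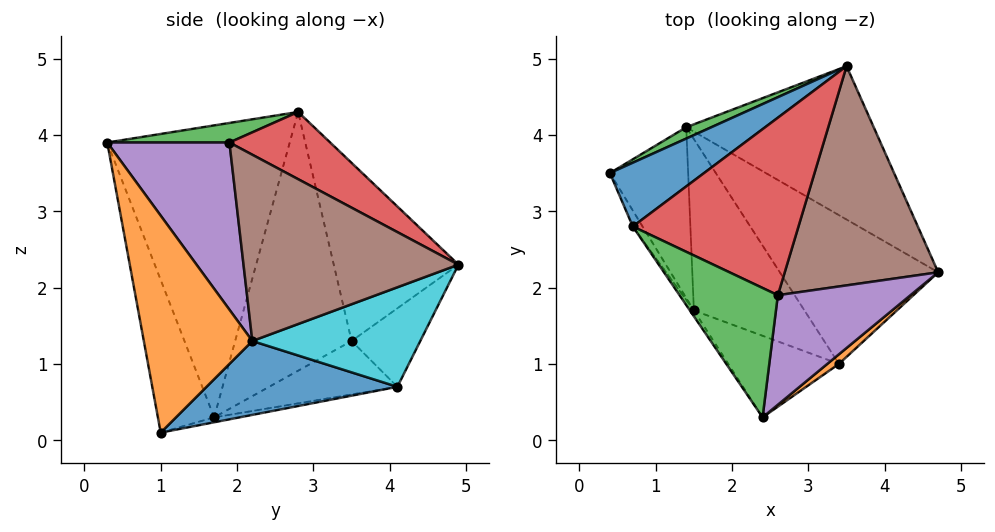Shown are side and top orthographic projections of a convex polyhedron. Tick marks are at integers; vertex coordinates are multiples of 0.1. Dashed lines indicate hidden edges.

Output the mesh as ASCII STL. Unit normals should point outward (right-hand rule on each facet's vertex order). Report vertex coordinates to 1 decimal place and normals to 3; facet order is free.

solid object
 facet normal -0.464 0.851 0.245
  outer loop
   vertex 0.7 2.8 4.3
   vertex 3.5 4.9 2.3
   vertex 0.4 3.5 1.3
  endloop
 endfacet
 facet normal 0.660 -0.750 0.035
  outer loop
   vertex 3.4 1.0 0.1
   vertex 4.7 2.2 1.3
   vertex 2.4 0.3 3.9
  endloop
 endfacet
 facet normal 0.195 -0.024 0.981
  outer loop
   vertex 2.6 1.9 3.9
   vertex 0.7 2.8 4.3
   vertex 2.4 0.3 3.9
  endloop
 endfacet
 facet normal 0.351 0.356 0.866
  outer loop
   vertex 2.6 1.9 3.9
   vertex 3.5 4.9 2.3
   vertex 0.7 2.8 4.3
  endloop
 endfacet
 facet normal 0.780 -0.097 0.619
  outer loop
   vertex 2.6 1.9 3.9
   vertex 2.4 0.3 3.9
   vertex 4.7 2.2 1.3
  endloop
 endfacet
 facet normal 0.767 0.107 0.632
  outer loop
   vertex 2.6 1.9 3.9
   vertex 4.7 2.2 1.3
   vertex 3.5 4.9 2.3
  endloop
 endfacet
 facet normal -0.358 -0.897 -0.259
  outer loop
   vertex 1.5 1.7 0.3
   vertex 3.4 1.0 0.1
   vertex 2.4 0.3 3.9
  endloop
 endfacet
 facet normal -0.861 -0.508 -0.032
  outer loop
   vertex 1.5 1.7 0.3
   vertex 0.7 2.8 4.3
   vertex 0.4 3.5 1.3
  endloop
 endfacet
 facet normal -0.828 -0.561 -0.011
  outer loop
   vertex 1.5 1.7 0.3
   vertex 2.4 0.3 3.9
   vertex 0.7 2.8 4.3
  endloop
 endfacet
 facet normal 0.413 0.472 -0.779
  outer loop
   vertex 1.4 4.1 0.7
   vertex 3.5 4.9 2.3
   vertex 4.7 2.2 1.3
  endloop
 endfacet
 facet normal 0.386 0.409 -0.827
  outer loop
   vertex 1.4 4.1 0.7
   vertex 4.7 2.2 1.3
   vertex 3.4 1.0 0.1
  endloop
 endfacet
 facet normal -0.044 0.162 -0.986
  outer loop
   vertex 1.4 4.1 0.7
   vertex 3.4 1.0 0.1
   vertex 1.5 1.7 0.3
  endloop
 endfacet
 facet normal -0.445 0.884 0.142
  outer loop
   vertex 1.4 4.1 0.7
   vertex 0.4 3.5 1.3
   vertex 3.5 4.9 2.3
  endloop
 endfacet
 facet normal -0.560 0.113 -0.820
  outer loop
   vertex 1.4 4.1 0.7
   vertex 1.5 1.7 0.3
   vertex 0.4 3.5 1.3
  endloop
 endfacet
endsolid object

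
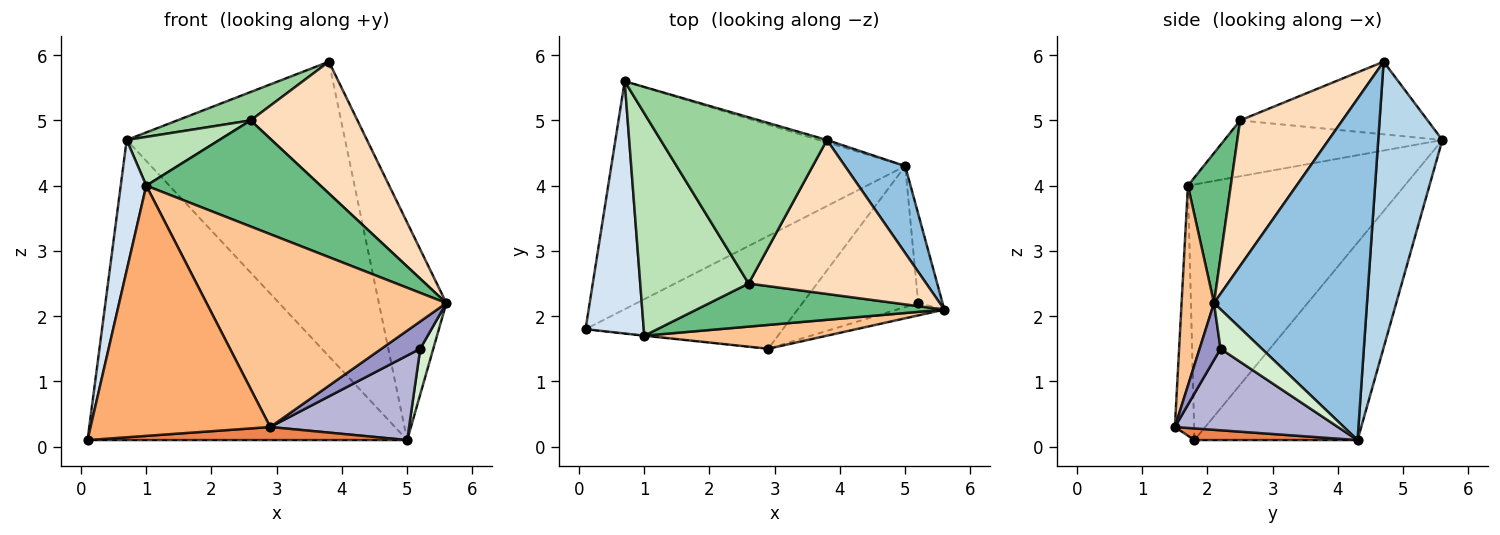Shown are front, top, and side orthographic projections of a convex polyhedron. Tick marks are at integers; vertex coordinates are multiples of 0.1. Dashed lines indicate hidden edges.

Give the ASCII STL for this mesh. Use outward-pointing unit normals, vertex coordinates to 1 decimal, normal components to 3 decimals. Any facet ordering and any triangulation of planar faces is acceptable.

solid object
 facet normal -0.376 0.738 -0.560
  outer loop
   vertex 5.0 4.3 0.1
   vertex 0.1 1.8 0.1
   vertex 0.7 5.6 4.7
  endloop
 endfacet
 facet normal 0.903 0.398 0.159
  outer loop
   vertex 5.0 4.3 0.1
   vertex 3.8 4.7 5.9
   vertex 5.6 2.1 2.2
  endloop
 endfacet
 facet normal 0.282 0.959 -0.008
  outer loop
   vertex 5.0 4.3 0.1
   vertex 0.7 5.6 4.7
   vertex 3.8 4.7 5.9
  endloop
 endfacet
 facet normal -0.969 -0.114 0.221
  outer loop
   vertex 1.0 1.7 4.0
   vertex 0.7 5.6 4.7
   vertex 0.1 1.8 0.1
  endloop
 endfacet
 facet normal 0.059 -0.115 -0.992
  outer loop
   vertex 2.9 1.5 0.3
   vertex 0.1 1.8 0.1
   vertex 5.0 4.3 0.1
  endloop
 endfacet
 facet normal -0.106 -0.994 -0.001
  outer loop
   vertex 2.9 1.5 0.3
   vertex 1.0 1.7 4.0
   vertex 0.1 1.8 0.1
  endloop
 endfacet
 facet normal 0.133 -0.984 0.122
  outer loop
   vertex 2.9 1.5 0.3
   vertex 5.6 2.1 2.2
   vertex 1.0 1.7 4.0
  endloop
 endfacet
 facet normal 0.528 -0.552 0.645
  outer loop
   vertex 2.6 2.5 5.0
   vertex 5.6 2.1 2.2
   vertex 3.8 4.7 5.9
  endloop
 endfacet
 facet normal 0.222 -0.903 0.367
  outer loop
   vertex 2.6 2.5 5.0
   vertex 1.0 1.7 4.0
   vertex 5.6 2.1 2.2
  endloop
 endfacet
 facet normal -0.395 -0.155 0.905
  outer loop
   vertex 2.6 2.5 5.0
   vertex 3.8 4.7 5.9
   vertex 0.7 5.6 4.7
  endloop
 endfacet
 facet normal -0.450 -0.191 0.872
  outer loop
   vertex 2.6 2.5 5.0
   vertex 0.7 5.6 4.7
   vertex 1.0 1.7 4.0
  endloop
 endfacet
 facet normal 0.822 -0.260 -0.507
  outer loop
   vertex 5.2 2.2 1.5
   vertex 5.0 4.3 0.1
   vertex 5.6 2.1 2.2
  endloop
 endfacet
 facet normal 0.441 -0.818 -0.369
  outer loop
   vertex 5.2 2.2 1.5
   vertex 5.6 2.1 2.2
   vertex 2.9 1.5 0.3
  endloop
 endfacet
 facet normal 0.517 -0.440 -0.734
  outer loop
   vertex 5.2 2.2 1.5
   vertex 2.9 1.5 0.3
   vertex 5.0 4.3 0.1
  endloop
 endfacet
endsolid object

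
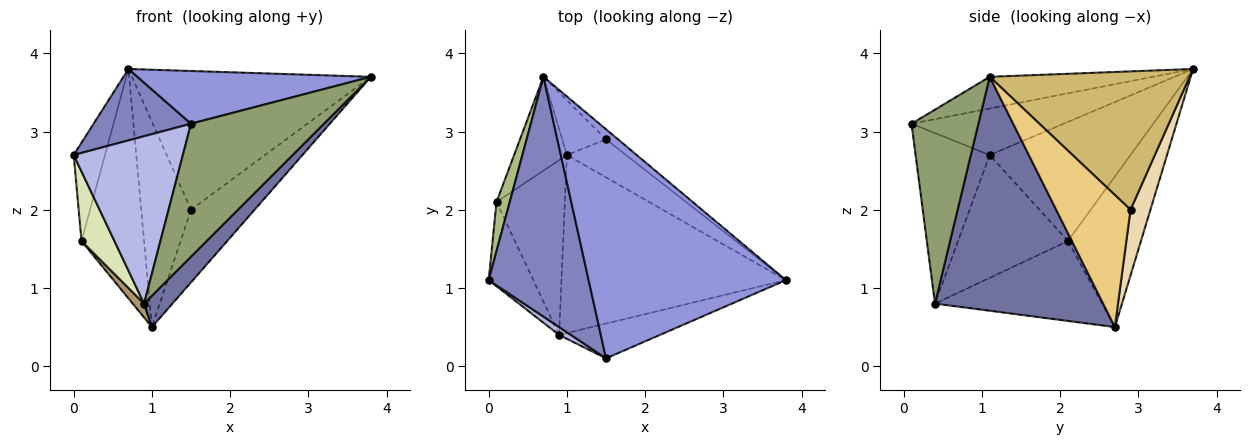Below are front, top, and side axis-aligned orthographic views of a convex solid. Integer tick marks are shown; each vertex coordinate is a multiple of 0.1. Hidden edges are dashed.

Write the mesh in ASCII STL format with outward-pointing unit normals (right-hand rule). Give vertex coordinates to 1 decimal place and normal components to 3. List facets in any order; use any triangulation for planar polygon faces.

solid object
 facet normal 0.716 -0.121 -0.687
  outer loop
   vertex 0.9 0.4 0.8
   vertex 1.0 2.7 0.5
   vertex 3.8 1.1 3.7
  endloop
 endfacet
 facet normal -0.407 -0.261 0.875
  outer loop
   vertex 1.5 0.1 3.1
   vertex 0.7 3.7 3.8
   vertex 0.0 1.1 2.7
  endloop
 endfacet
 facet normal -0.155 -0.222 0.963
  outer loop
   vertex 1.5 0.1 3.1
   vertex 3.8 1.1 3.7
   vertex 0.7 3.7 3.8
  endloop
 endfacet
 facet normal -0.561 -0.827 0.039
  outer loop
   vertex 1.5 0.1 3.1
   vertex 0.0 1.1 2.7
   vertex 0.9 0.4 0.8
  endloop
 endfacet
 facet normal 0.438 -0.870 -0.228
  outer loop
   vertex 1.5 0.1 3.1
   vertex 0.9 0.4 0.8
   vertex 3.8 1.1 3.7
  endloop
 endfacet
 facet normal -0.970 0.216 0.108
  outer loop
   vertex 0.1 2.1 1.6
   vertex 0.0 1.1 2.7
   vertex 0.7 3.7 3.8
  endloop
 endfacet
 facet normal -0.734 0.629 -0.257
  outer loop
   vertex 0.1 2.1 1.6
   vertex 0.7 3.7 3.8
   vertex 1.0 2.7 0.5
  endloop
 endfacet
 facet normal -0.905 -0.271 -0.329
  outer loop
   vertex 0.1 2.1 1.6
   vertex 0.9 0.4 0.8
   vertex 0.0 1.1 2.7
  endloop
 endfacet
 facet normal -0.759 -0.052 -0.649
  outer loop
   vertex 0.1 2.1 1.6
   vertex 1.0 2.7 0.5
   vertex 0.9 0.4 0.8
  endloop
 endfacet
 facet normal 0.641 0.766 -0.056
  outer loop
   vertex 1.5 2.9 2.0
   vertex 0.7 3.7 3.8
   vertex 3.8 1.1 3.7
  endloop
 endfacet
 facet normal 0.720 0.615 -0.322
  outer loop
   vertex 1.5 2.9 2.0
   vertex 3.8 1.1 3.7
   vertex 1.0 2.7 0.5
  endloop
 endfacet
 facet normal 0.361 0.901 -0.240
  outer loop
   vertex 1.5 2.9 2.0
   vertex 1.0 2.7 0.5
   vertex 0.7 3.7 3.8
  endloop
 endfacet
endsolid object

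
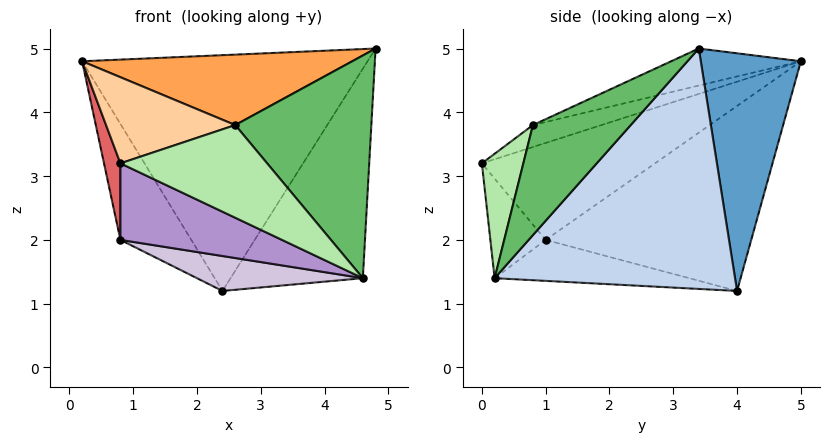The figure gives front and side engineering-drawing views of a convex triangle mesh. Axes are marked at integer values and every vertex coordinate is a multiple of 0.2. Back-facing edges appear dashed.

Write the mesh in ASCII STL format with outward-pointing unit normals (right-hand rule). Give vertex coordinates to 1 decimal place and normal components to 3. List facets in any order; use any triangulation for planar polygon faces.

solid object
 facet normal 0.330 0.942 -0.060
  outer loop
   vertex 2.4 4.0 1.2
   vertex 0.2 5.0 4.8
   vertex 4.8 3.4 5.0
  endloop
 endfacet
 facet normal 0.791 0.435 -0.431
  outer loop
   vertex 4.6 0.2 1.4
   vertex 2.4 4.0 1.2
   vertex 4.8 3.4 5.0
  endloop
 endfacet
 facet normal -0.148 -0.308 0.940
  outer loop
   vertex 2.6 0.8 3.8
   vertex 4.8 3.4 5.0
   vertex 0.2 5.0 4.8
  endloop
 endfacet
 facet normal -0.169 -0.319 0.933
  outer loop
   vertex 2.6 0.8 3.8
   vertex 0.2 5.0 4.8
   vertex 0.8 0.0 3.2
  endloop
 endfacet
 facet normal 0.481 -0.669 0.568
  outer loop
   vertex 2.6 0.8 3.8
   vertex 4.6 0.2 1.4
   vertex 4.8 3.4 5.0
  endloop
 endfacet
 facet normal 0.246 -0.872 0.423
  outer loop
   vertex 2.6 0.8 3.8
   vertex 0.8 0.0 3.2
   vertex 4.6 0.2 1.4
  endloop
 endfacet
 facet normal -0.992 -0.094 -0.078
  outer loop
   vertex 0.8 1.0 2.0
   vertex 0.8 0.0 3.2
   vertex 0.2 5.0 4.8
  endloop
 endfacet
 facet normal -0.786 0.271 -0.556
  outer loop
   vertex 0.8 1.0 2.0
   vertex 0.2 5.0 4.8
   vertex 2.4 4.0 1.2
  endloop
 endfacet
 facet normal -0.254 -0.743 -0.619
  outer loop
   vertex 0.8 1.0 2.0
   vertex 4.6 0.2 1.4
   vertex 0.8 0.0 3.2
  endloop
 endfacet
 facet normal -0.187 -0.159 -0.969
  outer loop
   vertex 0.8 1.0 2.0
   vertex 2.4 4.0 1.2
   vertex 4.6 0.2 1.4
  endloop
 endfacet
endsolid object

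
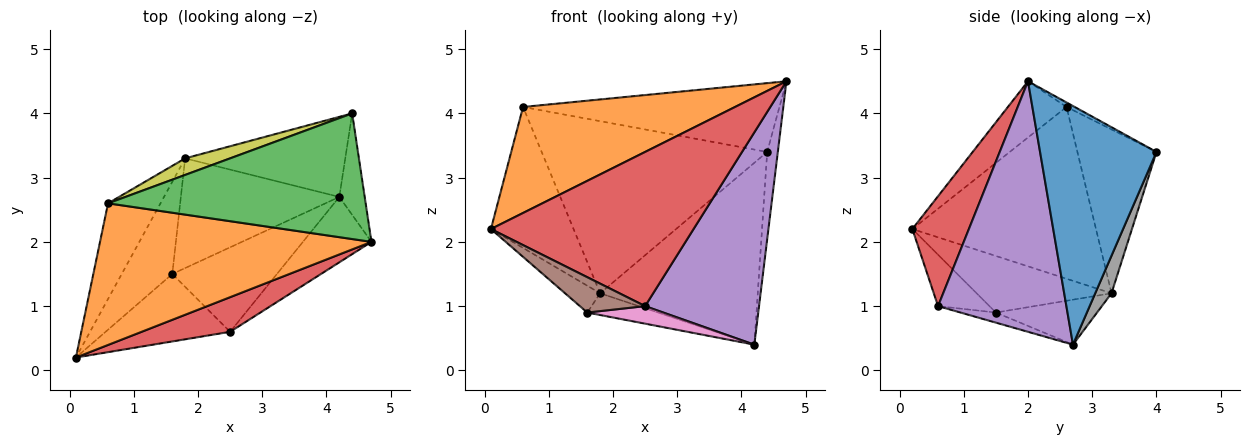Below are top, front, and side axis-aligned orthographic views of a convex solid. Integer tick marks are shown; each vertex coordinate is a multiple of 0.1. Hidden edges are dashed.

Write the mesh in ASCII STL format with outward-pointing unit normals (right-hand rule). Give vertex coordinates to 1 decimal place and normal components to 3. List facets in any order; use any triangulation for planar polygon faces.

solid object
 facet normal 0.990 0.091 -0.105
  outer loop
   vertex 4.2 2.7 0.4
   vertex 4.4 4.0 3.4
   vertex 4.7 2.0 4.5
  endloop
 endfacet
 facet normal -0.164 -0.591 0.790
  outer loop
   vertex 0.6 2.6 4.1
   vertex 0.1 0.2 2.2
   vertex 4.7 2.0 4.5
  endloop
 endfacet
 facet normal -0.015 0.480 0.877
  outer loop
   vertex 0.6 2.6 4.1
   vertex 4.7 2.0 4.5
   vertex 4.4 4.0 3.4
  endloop
 endfacet
 facet normal 0.263 -0.941 0.211
  outer loop
   vertex 2.5 0.6 1.0
   vertex 4.7 2.0 4.5
   vertex 0.1 0.2 2.2
  endloop
 endfacet
 facet normal 0.733 -0.650 -0.200
  outer loop
   vertex 2.5 0.6 1.0
   vertex 4.2 2.7 0.4
   vertex 4.7 2.0 4.5
  endloop
 endfacet
 facet normal -0.343 -0.436 -0.832
  outer loop
   vertex 1.6 1.5 0.9
   vertex 2.5 0.6 1.0
   vertex 0.1 0.2 2.2
  endloop
 endfacet
 facet normal -0.094 -0.202 -0.975
  outer loop
   vertex 1.6 1.5 0.9
   vertex 4.2 2.7 0.4
   vertex 2.5 0.6 1.0
  endloop
 endfacet
 facet normal 0.094 0.911 -0.401
  outer loop
   vertex 1.8 3.3 1.2
   vertex 4.4 4.0 3.4
   vertex 4.2 2.7 0.4
  endloop
 endfacet
 facet normal -0.330 0.940 0.090
  outer loop
   vertex 1.8 3.3 1.2
   vertex 0.6 2.6 4.1
   vertex 4.4 4.0 3.4
  endloop
 endfacet
 facet normal -0.268 0.187 -0.945
  outer loop
   vertex 1.8 3.3 1.2
   vertex 4.2 2.7 0.4
   vertex 1.6 1.5 0.9
  endloop
 endfacet
 facet normal -0.879 0.395 -0.268
  outer loop
   vertex 1.8 3.3 1.2
   vertex 0.1 0.2 2.2
   vertex 0.6 2.6 4.1
  endloop
 endfacet
 facet normal -0.732 0.190 -0.654
  outer loop
   vertex 1.8 3.3 1.2
   vertex 1.6 1.5 0.9
   vertex 0.1 0.2 2.2
  endloop
 endfacet
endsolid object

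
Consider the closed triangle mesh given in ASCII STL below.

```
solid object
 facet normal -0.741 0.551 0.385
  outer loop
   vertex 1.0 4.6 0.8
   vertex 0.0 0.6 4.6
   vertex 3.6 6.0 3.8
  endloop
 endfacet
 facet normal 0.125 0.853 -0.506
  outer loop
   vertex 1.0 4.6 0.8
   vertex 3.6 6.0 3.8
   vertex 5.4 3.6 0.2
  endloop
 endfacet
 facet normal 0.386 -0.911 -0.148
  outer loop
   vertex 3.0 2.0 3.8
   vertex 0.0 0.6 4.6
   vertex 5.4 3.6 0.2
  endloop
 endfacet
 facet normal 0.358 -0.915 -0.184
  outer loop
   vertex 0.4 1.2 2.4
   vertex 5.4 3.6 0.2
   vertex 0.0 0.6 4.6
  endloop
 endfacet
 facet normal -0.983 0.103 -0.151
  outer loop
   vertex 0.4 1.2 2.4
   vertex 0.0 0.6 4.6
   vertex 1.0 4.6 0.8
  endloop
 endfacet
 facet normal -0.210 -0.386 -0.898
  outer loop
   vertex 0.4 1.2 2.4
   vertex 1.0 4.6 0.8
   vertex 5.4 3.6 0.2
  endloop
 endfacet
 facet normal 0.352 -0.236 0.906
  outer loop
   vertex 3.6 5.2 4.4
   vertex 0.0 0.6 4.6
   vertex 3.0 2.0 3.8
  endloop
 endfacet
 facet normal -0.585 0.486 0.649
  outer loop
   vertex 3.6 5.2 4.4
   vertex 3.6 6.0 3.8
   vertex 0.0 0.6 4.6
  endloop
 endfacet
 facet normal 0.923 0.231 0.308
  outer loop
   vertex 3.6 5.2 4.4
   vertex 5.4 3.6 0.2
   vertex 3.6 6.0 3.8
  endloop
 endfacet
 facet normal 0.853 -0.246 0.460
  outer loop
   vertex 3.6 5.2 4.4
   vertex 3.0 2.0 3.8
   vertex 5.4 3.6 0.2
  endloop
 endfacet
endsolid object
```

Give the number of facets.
10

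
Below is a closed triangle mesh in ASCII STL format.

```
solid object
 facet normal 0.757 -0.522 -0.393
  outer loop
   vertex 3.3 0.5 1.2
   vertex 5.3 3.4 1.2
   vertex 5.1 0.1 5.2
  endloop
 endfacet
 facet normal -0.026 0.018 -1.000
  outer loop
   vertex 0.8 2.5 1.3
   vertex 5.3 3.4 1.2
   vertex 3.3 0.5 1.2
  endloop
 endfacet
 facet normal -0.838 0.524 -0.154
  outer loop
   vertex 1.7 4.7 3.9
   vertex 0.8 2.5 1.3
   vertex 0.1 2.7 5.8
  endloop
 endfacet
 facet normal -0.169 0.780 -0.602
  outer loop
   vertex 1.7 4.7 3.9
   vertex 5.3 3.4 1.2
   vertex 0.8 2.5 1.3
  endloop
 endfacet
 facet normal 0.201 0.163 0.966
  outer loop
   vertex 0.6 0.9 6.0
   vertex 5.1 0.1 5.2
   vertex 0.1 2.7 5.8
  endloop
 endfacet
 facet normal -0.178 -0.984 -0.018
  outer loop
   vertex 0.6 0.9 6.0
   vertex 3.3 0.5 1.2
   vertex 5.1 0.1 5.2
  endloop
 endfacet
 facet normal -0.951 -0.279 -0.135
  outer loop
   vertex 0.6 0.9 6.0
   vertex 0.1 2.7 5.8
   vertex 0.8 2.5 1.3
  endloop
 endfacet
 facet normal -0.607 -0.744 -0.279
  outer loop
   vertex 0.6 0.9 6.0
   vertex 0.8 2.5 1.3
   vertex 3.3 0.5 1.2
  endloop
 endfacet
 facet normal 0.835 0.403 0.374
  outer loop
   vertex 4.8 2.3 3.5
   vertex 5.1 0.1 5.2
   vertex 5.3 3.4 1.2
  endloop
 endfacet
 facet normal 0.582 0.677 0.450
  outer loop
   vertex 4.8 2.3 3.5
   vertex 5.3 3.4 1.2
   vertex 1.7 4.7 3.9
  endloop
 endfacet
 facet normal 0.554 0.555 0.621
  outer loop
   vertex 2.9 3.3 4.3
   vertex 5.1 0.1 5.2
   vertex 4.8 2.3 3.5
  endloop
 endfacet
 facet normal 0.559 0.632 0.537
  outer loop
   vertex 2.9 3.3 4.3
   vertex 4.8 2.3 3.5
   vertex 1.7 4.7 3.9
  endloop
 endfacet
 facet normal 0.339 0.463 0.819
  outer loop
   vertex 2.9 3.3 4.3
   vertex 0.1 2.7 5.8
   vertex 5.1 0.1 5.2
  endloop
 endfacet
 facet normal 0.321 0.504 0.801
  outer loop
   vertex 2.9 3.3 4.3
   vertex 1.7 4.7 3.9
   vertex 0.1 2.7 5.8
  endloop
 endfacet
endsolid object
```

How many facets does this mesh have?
14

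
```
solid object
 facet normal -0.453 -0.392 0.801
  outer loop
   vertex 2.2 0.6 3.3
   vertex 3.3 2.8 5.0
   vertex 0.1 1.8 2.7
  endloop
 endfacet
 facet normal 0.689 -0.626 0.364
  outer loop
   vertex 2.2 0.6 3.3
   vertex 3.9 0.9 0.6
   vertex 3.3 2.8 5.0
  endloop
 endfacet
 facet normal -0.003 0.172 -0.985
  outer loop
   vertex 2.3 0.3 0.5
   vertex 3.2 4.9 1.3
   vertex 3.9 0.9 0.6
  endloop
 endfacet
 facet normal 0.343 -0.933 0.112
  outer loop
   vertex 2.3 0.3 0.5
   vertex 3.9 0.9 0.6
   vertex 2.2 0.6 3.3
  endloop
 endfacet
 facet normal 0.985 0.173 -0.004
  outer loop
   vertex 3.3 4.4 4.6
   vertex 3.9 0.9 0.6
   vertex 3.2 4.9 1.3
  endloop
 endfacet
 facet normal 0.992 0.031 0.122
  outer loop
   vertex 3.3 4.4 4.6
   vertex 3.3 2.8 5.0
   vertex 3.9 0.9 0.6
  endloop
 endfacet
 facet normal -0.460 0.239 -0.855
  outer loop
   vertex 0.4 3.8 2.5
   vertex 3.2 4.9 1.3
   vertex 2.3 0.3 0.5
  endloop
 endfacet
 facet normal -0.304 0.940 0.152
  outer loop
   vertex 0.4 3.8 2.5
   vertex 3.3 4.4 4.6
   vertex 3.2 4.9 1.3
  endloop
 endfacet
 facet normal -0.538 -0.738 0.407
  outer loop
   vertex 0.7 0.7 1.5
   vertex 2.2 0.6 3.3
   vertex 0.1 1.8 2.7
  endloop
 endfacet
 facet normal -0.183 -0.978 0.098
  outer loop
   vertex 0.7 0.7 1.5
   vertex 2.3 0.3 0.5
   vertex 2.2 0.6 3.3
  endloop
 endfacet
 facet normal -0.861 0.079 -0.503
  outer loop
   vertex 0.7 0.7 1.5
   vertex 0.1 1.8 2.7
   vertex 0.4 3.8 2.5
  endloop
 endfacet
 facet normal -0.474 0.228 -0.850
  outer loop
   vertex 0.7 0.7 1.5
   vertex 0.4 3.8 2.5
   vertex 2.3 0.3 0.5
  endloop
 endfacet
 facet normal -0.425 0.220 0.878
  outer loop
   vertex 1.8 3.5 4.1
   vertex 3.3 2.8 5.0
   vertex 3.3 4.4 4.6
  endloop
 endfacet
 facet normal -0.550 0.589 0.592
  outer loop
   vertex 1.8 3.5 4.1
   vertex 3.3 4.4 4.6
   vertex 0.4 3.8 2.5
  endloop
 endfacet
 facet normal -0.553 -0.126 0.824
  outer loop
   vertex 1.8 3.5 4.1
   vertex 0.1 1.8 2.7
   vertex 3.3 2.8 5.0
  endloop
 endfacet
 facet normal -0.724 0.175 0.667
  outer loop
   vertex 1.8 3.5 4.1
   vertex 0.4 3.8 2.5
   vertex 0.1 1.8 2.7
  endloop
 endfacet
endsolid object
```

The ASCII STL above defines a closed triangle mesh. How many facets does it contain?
16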